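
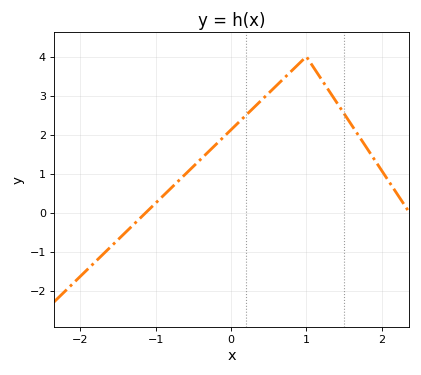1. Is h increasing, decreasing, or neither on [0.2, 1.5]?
neither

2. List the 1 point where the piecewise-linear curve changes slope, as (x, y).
(1, 4)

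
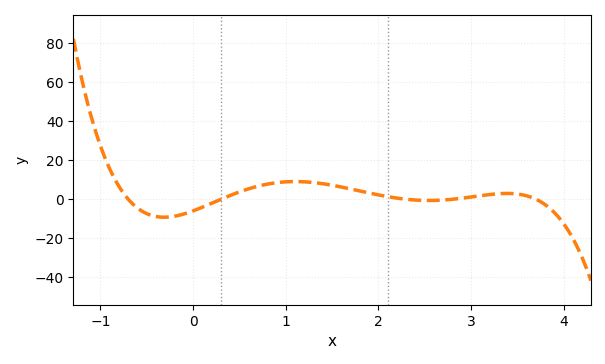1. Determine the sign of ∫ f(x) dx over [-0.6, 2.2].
positive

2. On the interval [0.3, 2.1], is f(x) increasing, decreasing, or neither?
neither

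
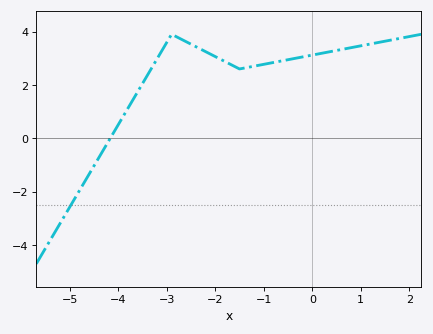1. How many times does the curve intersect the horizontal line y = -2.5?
1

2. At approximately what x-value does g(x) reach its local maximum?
-2.9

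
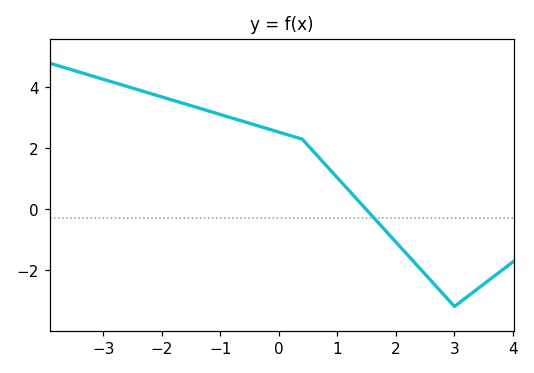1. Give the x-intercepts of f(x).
1.4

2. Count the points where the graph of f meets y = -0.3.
1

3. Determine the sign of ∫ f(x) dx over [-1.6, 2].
positive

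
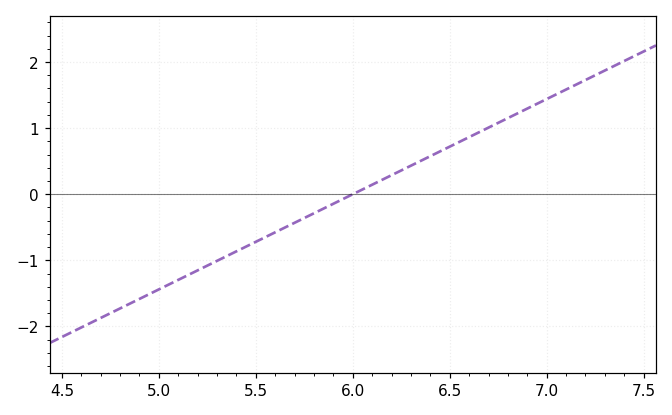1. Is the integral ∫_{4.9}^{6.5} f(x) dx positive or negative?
negative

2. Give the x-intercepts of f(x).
6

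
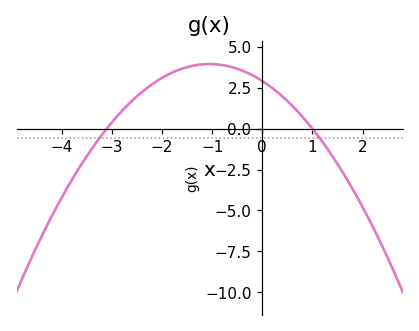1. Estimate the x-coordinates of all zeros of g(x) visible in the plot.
-3.1, 1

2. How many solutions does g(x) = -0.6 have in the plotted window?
2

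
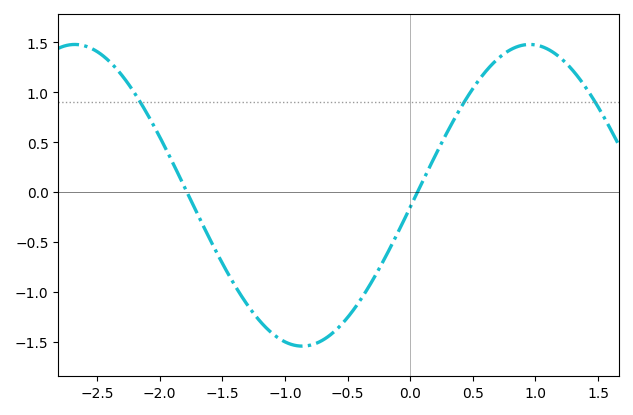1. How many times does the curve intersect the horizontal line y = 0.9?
3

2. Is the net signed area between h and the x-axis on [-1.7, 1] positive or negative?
negative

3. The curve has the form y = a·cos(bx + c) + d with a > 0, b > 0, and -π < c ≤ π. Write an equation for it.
y = 1.51cos(1.73x - 1.65) - 0.03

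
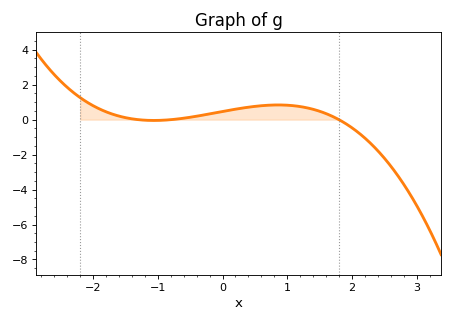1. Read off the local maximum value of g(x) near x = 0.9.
0.843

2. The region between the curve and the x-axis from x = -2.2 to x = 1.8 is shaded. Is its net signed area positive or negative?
positive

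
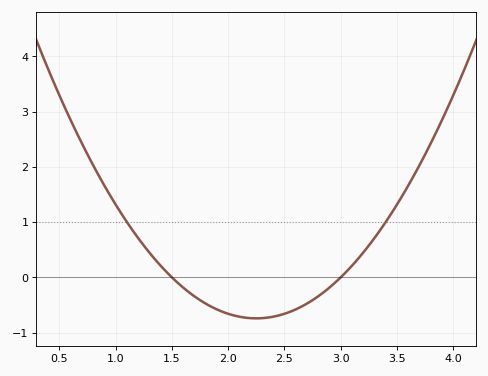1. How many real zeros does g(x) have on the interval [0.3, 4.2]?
2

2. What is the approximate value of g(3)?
0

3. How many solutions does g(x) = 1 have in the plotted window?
2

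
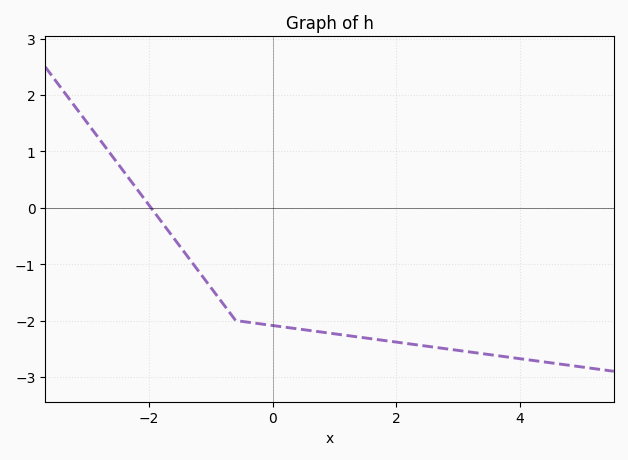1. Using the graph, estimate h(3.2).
-2.56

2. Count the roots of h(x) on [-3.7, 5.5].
1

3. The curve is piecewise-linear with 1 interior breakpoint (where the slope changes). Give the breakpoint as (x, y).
(-0.6, -2)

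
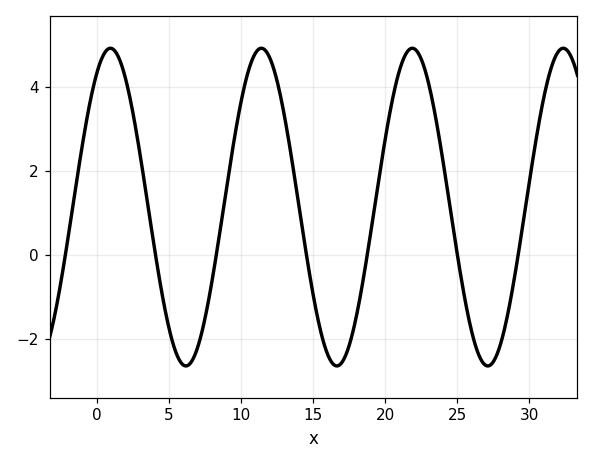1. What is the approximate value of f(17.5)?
-2.14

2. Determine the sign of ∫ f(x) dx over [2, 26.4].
positive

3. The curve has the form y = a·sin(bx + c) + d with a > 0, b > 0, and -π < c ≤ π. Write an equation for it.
y = 3.77sin(0.6x + 1.01) + 1.14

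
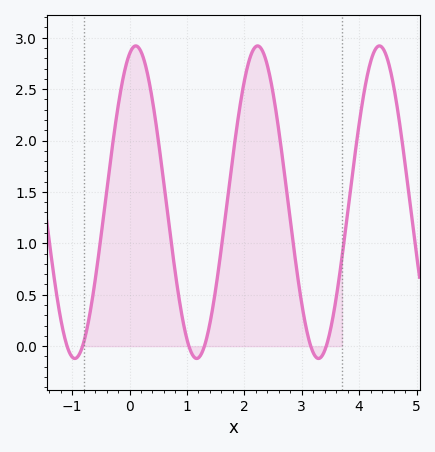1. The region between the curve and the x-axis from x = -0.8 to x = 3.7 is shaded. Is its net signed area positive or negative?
positive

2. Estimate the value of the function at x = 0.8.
0.7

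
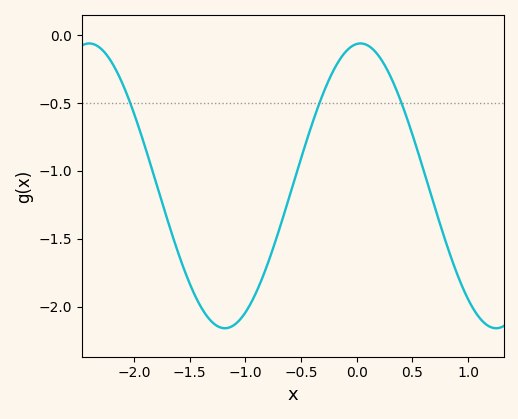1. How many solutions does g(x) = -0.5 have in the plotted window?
3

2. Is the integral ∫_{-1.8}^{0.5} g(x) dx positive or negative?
negative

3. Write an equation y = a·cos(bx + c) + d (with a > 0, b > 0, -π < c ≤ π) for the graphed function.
y = 1.05cos(2.6x - 0.09) - 1.11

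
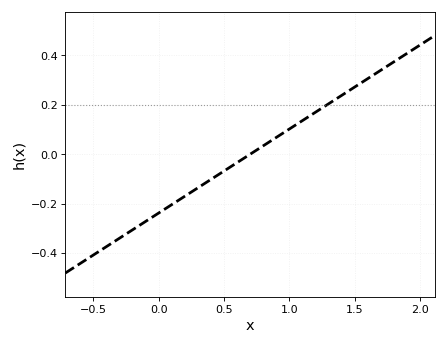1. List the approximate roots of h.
0.7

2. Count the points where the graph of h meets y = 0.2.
1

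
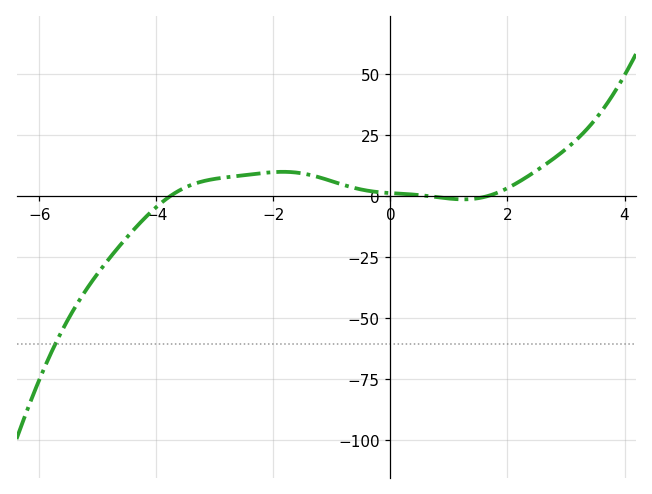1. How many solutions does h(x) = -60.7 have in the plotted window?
1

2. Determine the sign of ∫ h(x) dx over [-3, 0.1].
positive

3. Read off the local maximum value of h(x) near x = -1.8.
9.9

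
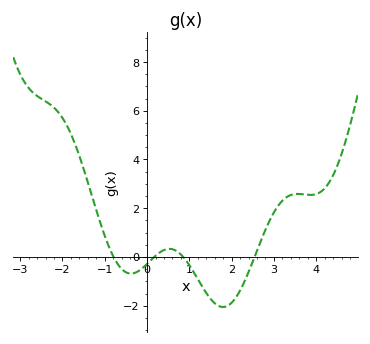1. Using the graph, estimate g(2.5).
-0.2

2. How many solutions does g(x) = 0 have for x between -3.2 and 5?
4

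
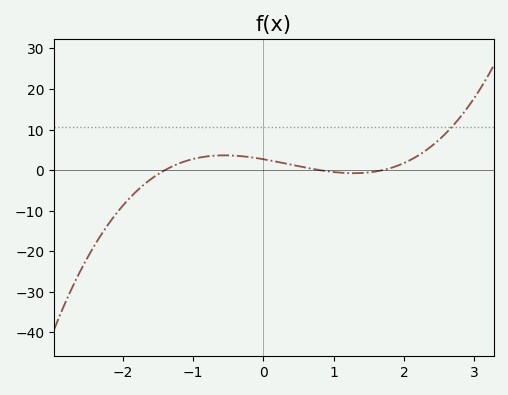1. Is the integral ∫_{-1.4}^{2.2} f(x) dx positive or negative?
positive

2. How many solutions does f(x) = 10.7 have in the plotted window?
1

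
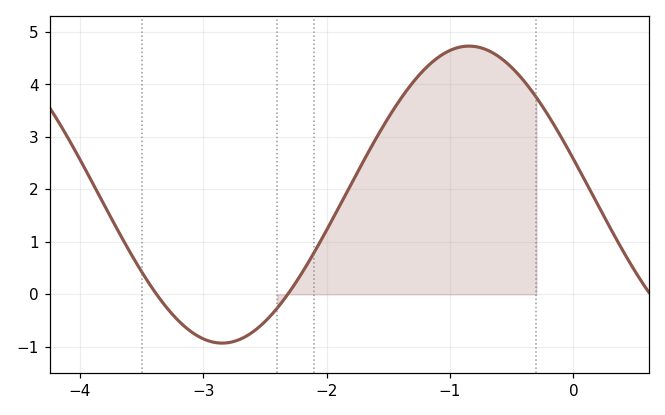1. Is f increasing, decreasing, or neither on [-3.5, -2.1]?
neither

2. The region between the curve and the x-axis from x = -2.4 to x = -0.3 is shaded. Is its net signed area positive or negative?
positive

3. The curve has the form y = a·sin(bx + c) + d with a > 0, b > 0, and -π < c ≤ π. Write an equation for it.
y = 2.83sin(1.57x + 2.9) + 1.9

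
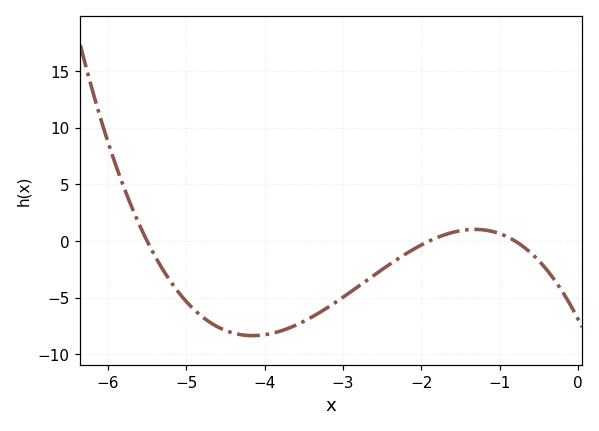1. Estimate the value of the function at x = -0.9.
0.5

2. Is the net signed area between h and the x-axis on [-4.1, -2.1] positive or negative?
negative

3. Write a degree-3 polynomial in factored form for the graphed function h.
y = -0.82(x + 5.5)(x + 1.9)(x + 0.8)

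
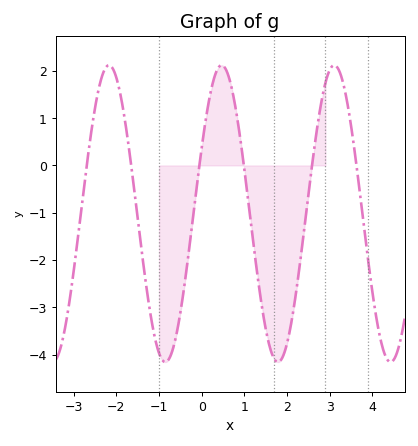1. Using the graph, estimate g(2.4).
-1.4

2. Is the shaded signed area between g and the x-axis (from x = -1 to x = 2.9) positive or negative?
negative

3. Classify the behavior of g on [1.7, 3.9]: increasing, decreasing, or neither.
neither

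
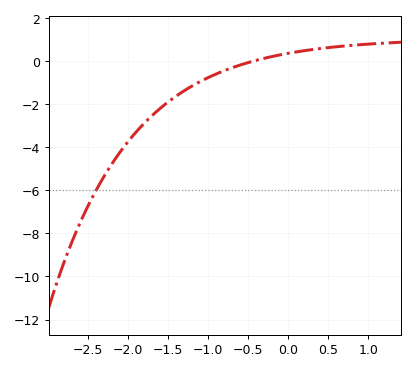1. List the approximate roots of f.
-0.5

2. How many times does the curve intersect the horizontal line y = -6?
1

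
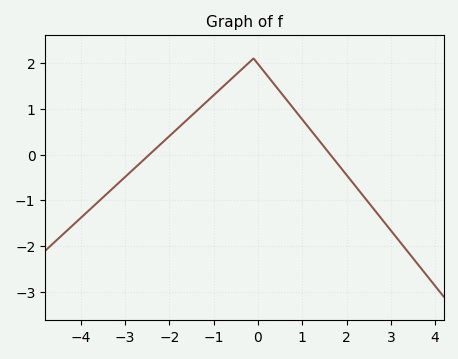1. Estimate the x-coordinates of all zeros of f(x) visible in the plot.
-2.4, 1.6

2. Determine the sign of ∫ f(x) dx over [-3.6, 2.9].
positive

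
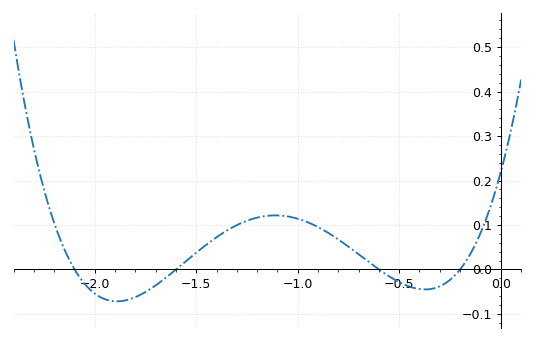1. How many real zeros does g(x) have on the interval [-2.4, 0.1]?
4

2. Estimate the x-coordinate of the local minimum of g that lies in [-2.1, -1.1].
-1.9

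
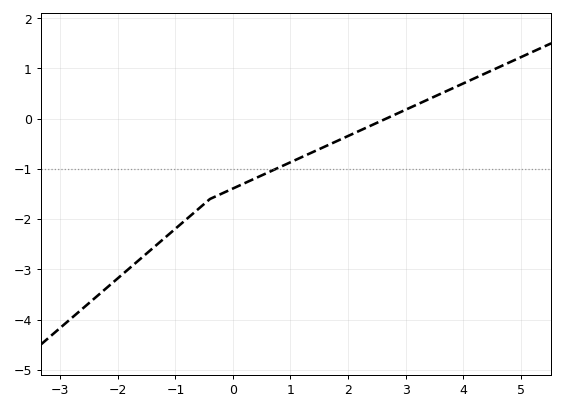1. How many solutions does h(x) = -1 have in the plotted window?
1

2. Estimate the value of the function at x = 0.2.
-1.3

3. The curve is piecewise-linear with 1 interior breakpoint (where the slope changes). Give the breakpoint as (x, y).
(-0.4, -1.6)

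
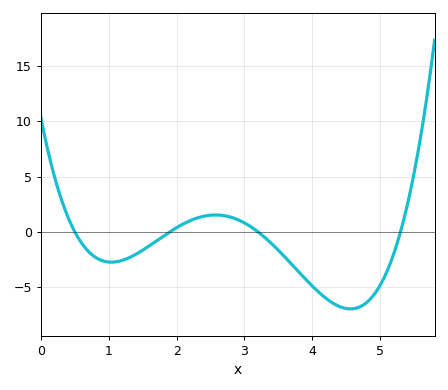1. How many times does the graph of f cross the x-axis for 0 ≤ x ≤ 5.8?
4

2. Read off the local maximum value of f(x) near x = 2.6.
1.5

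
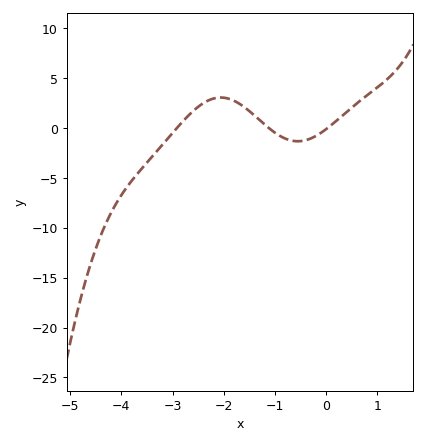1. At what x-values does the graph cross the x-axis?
-2.92, -1.12, 0.025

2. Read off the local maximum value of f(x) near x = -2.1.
3.06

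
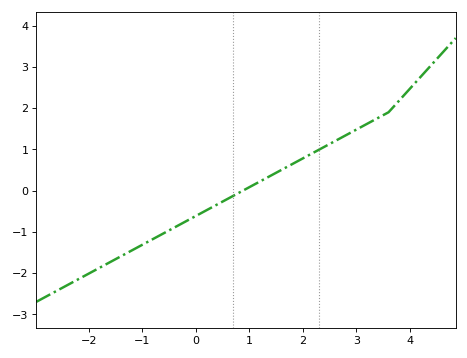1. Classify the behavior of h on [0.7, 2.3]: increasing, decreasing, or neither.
increasing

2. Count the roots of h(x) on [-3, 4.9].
1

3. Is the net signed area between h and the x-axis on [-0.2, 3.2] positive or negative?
positive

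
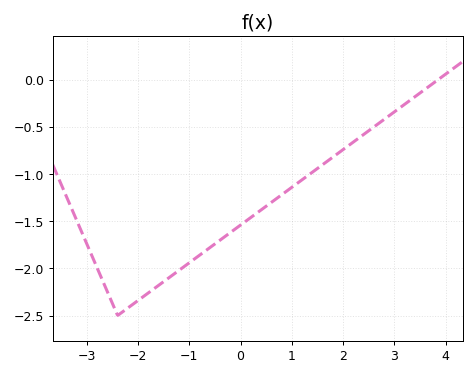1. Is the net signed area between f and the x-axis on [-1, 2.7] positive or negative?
negative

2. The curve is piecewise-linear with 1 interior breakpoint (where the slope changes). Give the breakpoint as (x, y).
(-2.4, -2.5)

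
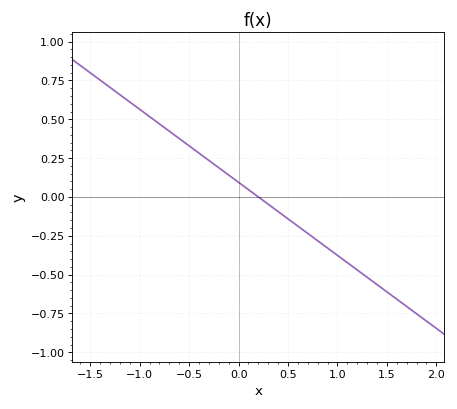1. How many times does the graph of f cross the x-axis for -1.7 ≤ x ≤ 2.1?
1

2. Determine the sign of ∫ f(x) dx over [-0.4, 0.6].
positive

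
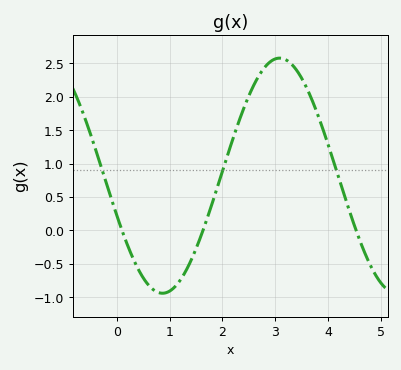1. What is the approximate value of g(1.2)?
-0.75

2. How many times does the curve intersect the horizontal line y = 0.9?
3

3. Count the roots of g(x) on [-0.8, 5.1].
3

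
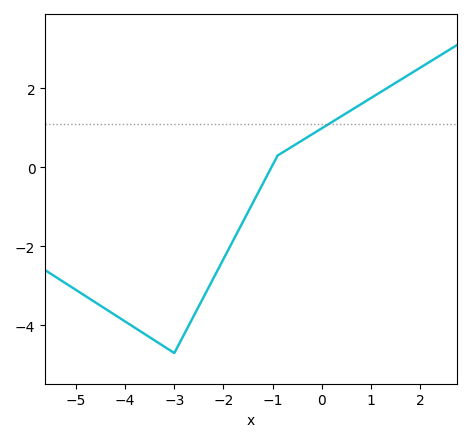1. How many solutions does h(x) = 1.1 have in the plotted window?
1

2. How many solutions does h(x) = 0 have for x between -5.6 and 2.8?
1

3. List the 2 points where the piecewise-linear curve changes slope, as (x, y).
(-3, -4.7); (-0.9, 0.3)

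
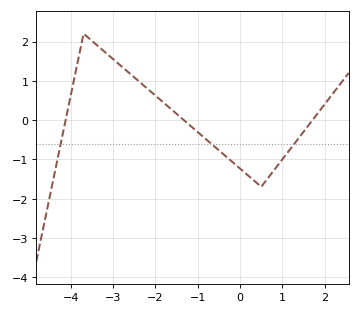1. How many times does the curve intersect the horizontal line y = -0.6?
3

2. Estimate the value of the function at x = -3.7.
2.2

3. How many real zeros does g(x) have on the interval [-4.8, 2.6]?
3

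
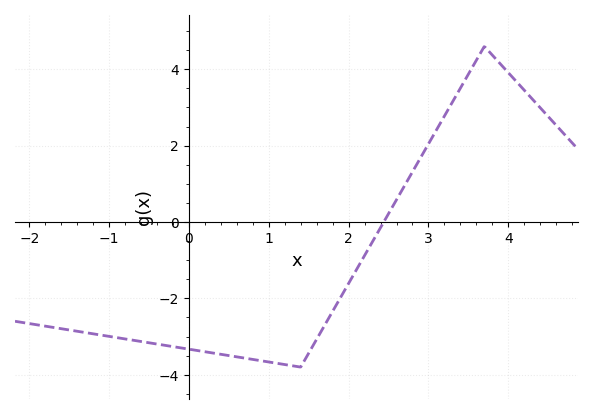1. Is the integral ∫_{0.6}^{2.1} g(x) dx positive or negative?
negative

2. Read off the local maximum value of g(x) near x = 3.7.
4.6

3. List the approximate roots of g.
2.4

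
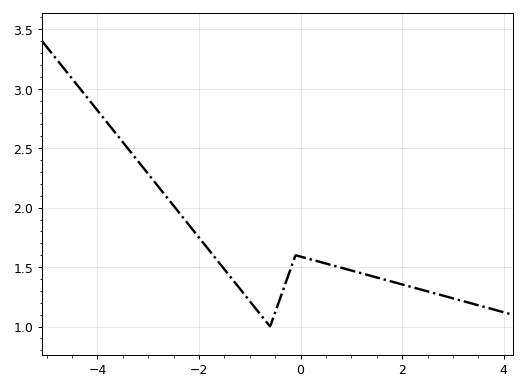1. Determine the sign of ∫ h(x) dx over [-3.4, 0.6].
positive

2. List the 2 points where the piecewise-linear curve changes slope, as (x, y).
(-0.6, 1); (-0.1, 1.6)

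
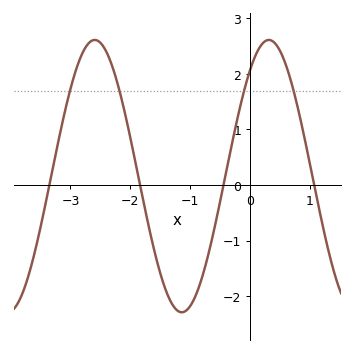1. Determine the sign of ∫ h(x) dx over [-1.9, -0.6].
negative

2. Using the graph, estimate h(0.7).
1.8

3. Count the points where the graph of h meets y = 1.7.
4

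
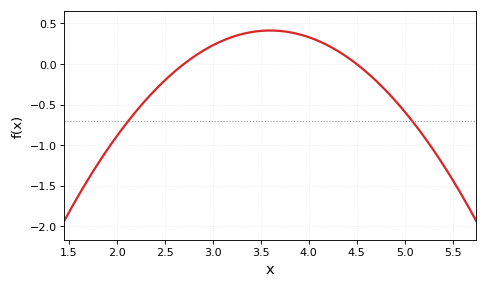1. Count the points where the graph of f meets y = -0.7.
2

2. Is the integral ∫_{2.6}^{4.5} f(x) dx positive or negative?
positive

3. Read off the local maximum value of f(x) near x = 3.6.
0.4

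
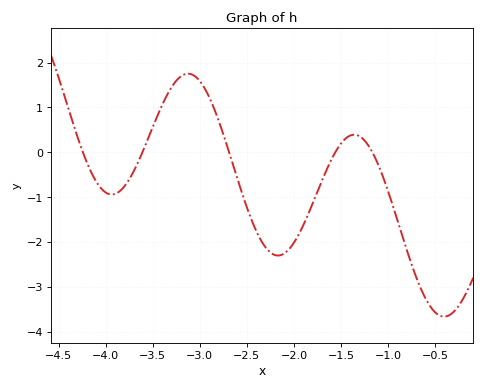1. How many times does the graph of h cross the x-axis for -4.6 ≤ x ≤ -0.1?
5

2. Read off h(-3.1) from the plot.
1.75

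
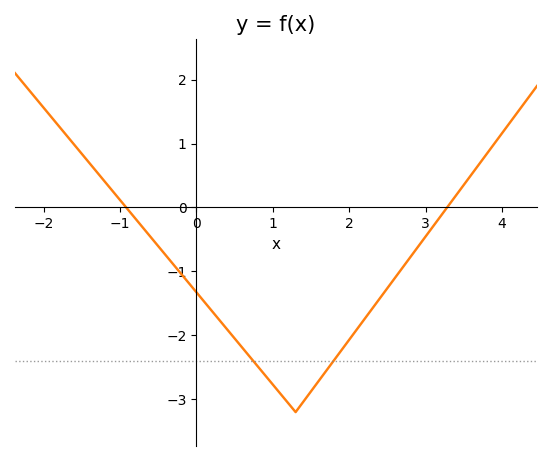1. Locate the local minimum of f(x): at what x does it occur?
1.3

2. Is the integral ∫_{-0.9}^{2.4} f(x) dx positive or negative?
negative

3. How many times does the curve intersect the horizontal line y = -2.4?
2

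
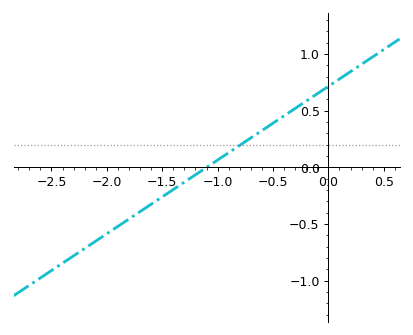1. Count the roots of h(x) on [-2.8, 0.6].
1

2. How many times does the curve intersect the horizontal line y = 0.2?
1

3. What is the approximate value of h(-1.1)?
0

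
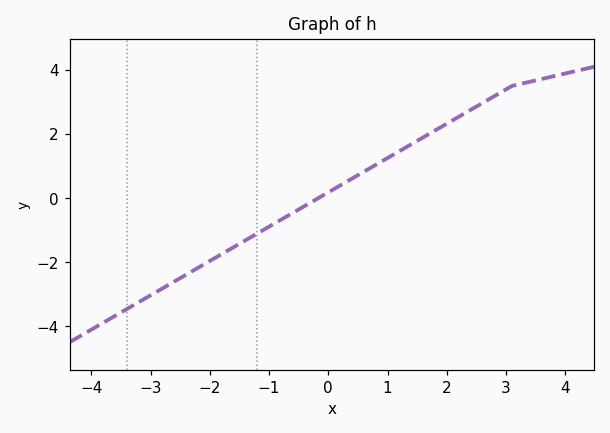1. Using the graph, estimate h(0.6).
0.8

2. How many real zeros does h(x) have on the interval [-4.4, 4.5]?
1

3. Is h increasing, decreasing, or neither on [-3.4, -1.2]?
increasing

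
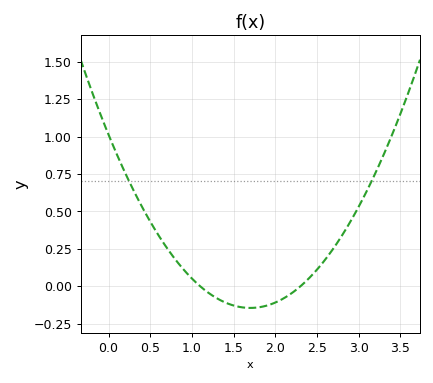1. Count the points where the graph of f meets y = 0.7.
2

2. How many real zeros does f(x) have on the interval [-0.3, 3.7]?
2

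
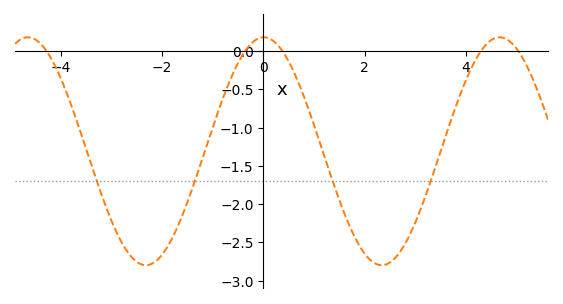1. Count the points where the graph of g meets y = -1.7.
4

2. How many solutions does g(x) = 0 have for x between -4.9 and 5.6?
5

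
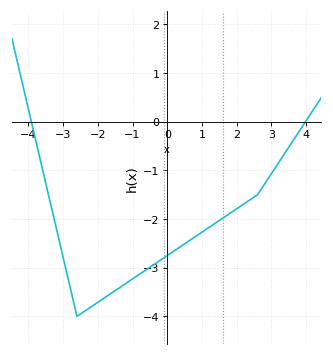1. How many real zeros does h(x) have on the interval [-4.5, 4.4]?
2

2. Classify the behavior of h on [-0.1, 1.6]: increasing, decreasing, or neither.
increasing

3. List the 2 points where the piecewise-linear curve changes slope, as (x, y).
(-2.6, -4); (2.6, -1.5)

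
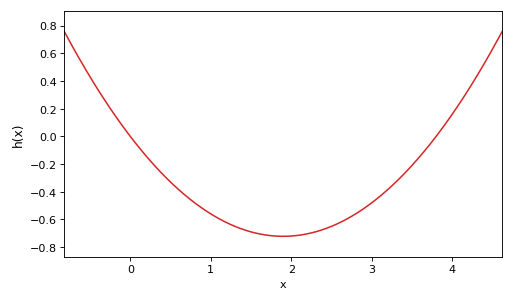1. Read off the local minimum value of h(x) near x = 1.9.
-0.722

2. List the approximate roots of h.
0, 3.8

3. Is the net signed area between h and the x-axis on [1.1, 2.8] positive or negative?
negative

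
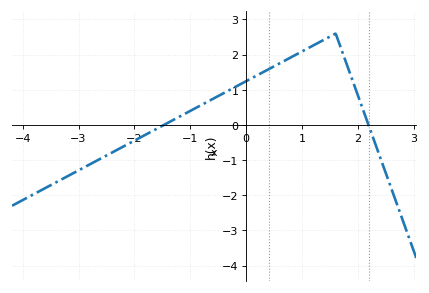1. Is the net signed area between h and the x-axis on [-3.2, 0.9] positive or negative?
positive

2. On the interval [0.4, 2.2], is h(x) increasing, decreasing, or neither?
neither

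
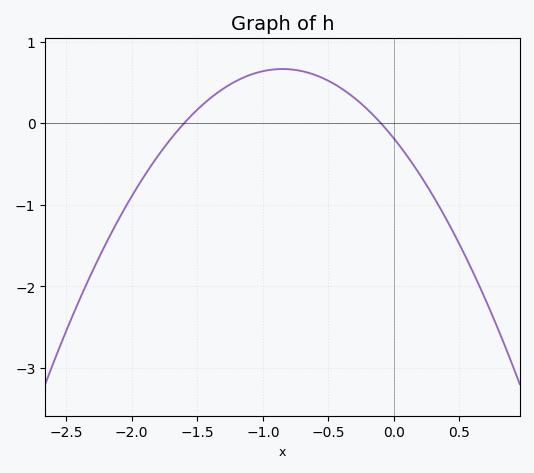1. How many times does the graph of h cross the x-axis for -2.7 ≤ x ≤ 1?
2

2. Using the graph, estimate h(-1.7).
-0.2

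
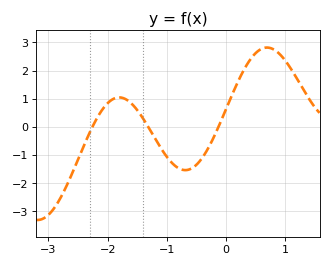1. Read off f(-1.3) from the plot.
-0.1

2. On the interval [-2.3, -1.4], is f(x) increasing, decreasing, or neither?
neither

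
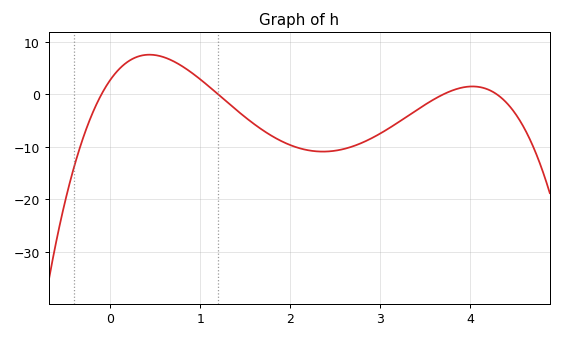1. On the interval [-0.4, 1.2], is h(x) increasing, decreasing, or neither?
neither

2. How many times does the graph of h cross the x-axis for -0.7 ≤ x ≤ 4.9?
4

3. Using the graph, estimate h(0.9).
4.2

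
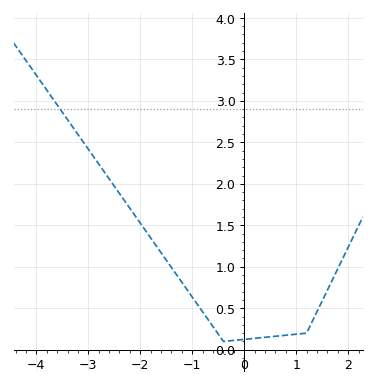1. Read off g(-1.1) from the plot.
0.724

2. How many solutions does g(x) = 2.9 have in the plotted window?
1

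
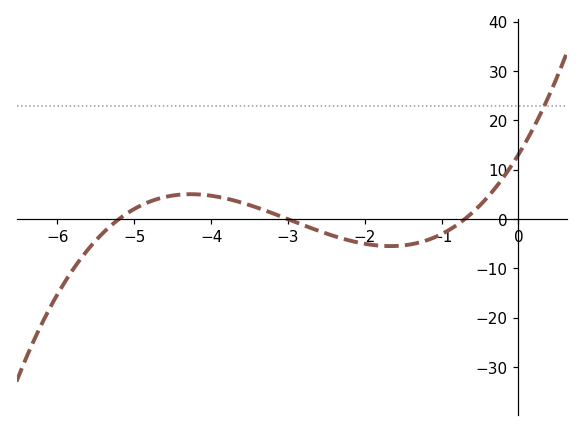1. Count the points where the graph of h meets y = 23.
1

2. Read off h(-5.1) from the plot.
1.11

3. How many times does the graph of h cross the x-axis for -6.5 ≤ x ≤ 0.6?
3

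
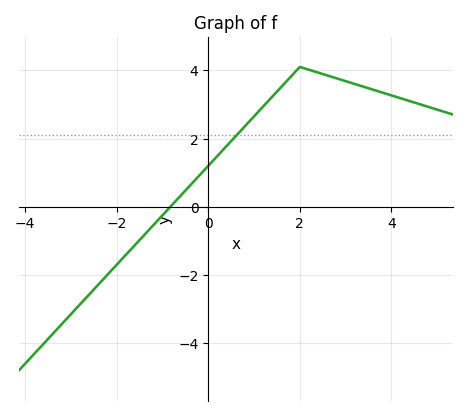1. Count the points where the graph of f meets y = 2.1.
1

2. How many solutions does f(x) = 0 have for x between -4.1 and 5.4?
1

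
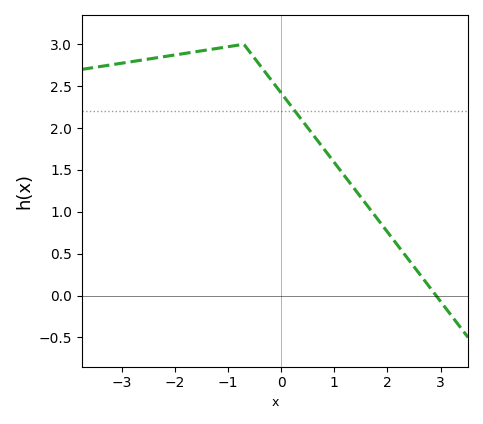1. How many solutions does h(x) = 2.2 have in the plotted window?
1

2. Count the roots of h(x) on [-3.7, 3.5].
1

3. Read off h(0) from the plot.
2.42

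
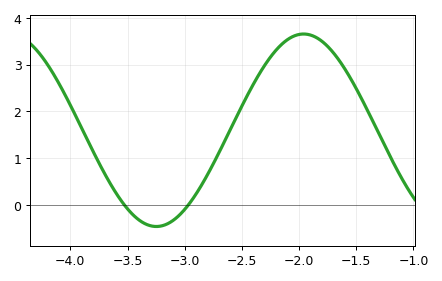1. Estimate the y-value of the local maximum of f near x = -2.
3.6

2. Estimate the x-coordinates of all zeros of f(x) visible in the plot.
-3.5, -2.95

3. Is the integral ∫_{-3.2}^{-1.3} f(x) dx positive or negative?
positive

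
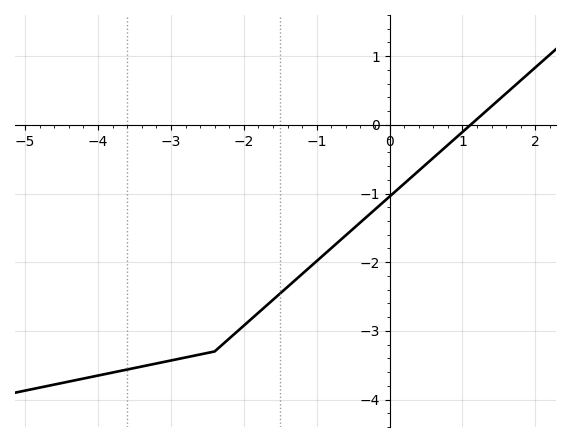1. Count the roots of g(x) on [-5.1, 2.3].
1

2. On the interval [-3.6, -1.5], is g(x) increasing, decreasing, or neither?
increasing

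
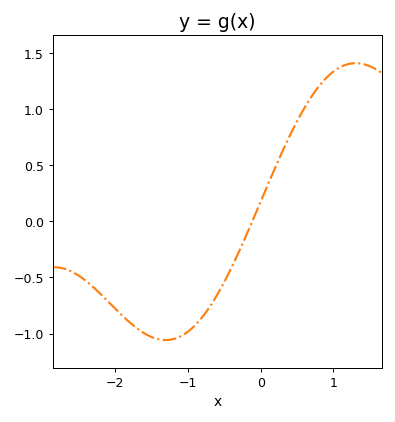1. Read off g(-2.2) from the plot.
-0.65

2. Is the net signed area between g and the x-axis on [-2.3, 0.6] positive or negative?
negative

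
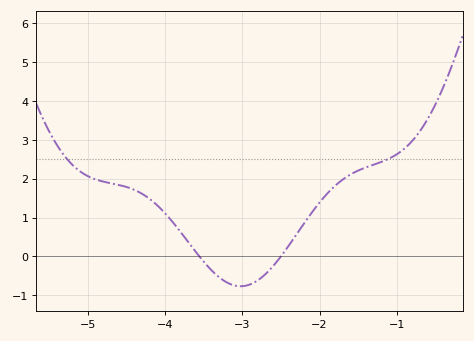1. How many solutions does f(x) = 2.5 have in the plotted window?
2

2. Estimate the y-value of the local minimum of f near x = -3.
-0.8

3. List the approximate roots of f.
-3.6, -2.5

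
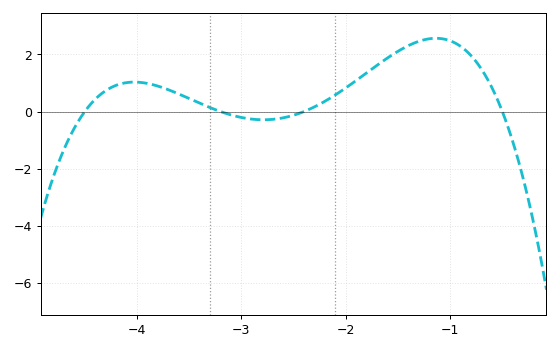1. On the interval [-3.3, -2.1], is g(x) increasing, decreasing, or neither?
neither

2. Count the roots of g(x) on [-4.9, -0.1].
4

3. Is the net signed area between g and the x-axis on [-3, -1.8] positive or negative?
positive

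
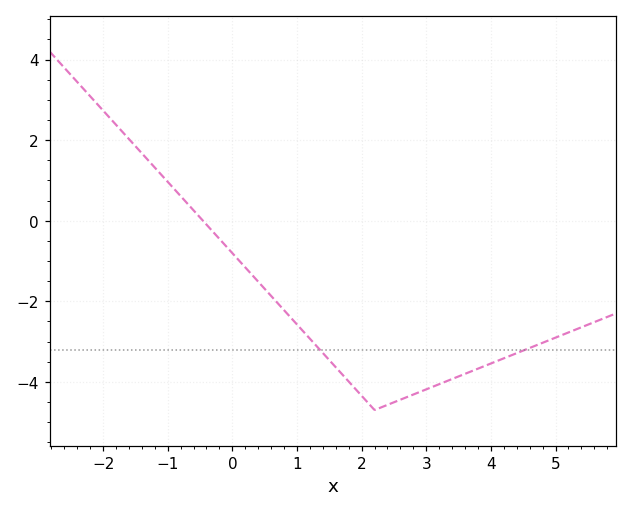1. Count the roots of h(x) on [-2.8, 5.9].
1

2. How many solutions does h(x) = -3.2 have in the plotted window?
2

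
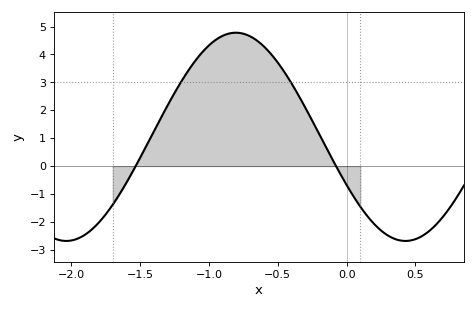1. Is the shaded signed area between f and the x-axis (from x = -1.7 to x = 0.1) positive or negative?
positive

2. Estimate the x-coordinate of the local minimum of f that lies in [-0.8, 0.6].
0.45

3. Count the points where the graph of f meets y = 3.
2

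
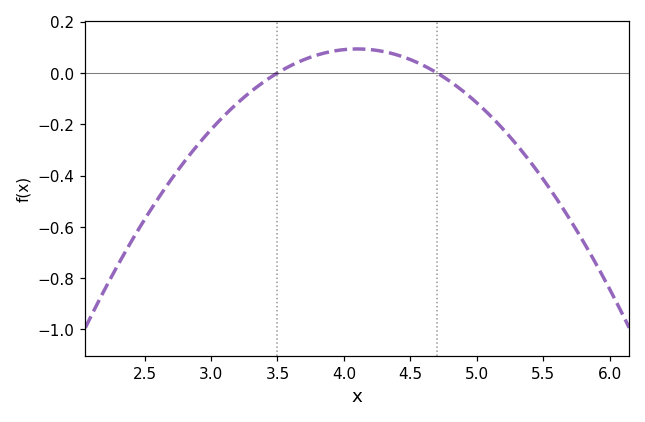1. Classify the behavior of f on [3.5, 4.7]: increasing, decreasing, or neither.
neither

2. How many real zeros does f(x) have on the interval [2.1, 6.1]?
2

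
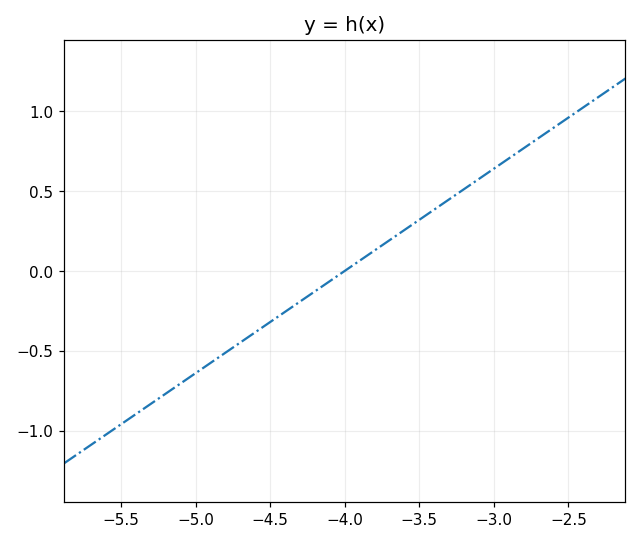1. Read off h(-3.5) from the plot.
0.32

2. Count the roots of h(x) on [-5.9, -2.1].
1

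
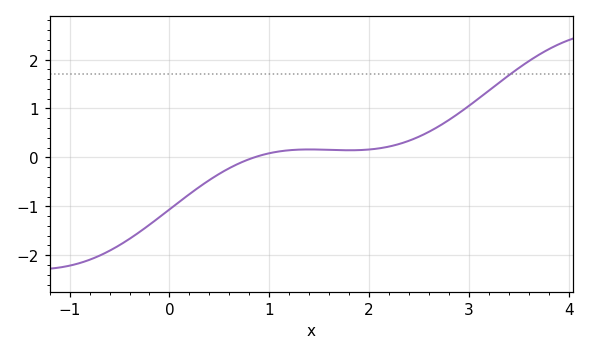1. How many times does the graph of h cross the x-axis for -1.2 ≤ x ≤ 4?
1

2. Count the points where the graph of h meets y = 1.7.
1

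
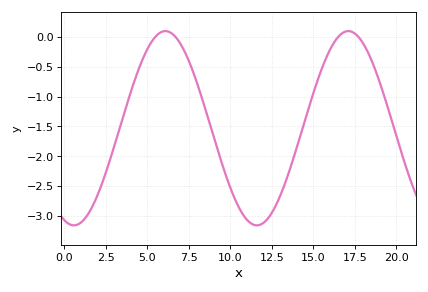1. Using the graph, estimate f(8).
-0.75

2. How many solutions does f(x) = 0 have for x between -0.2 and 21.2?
4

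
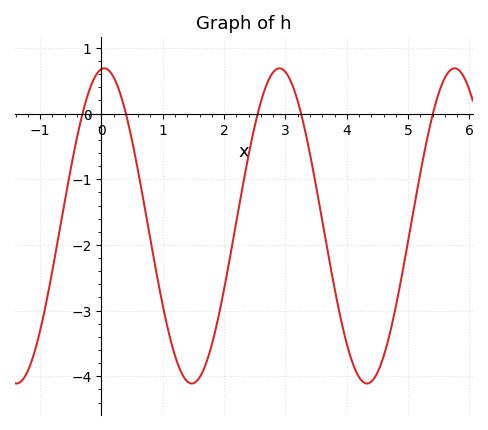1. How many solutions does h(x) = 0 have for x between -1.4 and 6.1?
5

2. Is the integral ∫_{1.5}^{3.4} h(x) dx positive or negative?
negative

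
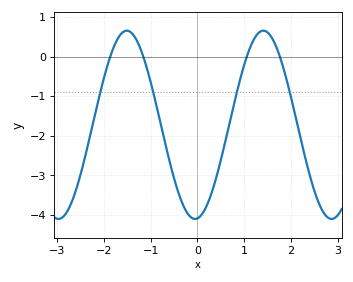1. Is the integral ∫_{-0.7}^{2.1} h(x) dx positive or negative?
negative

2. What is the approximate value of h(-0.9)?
-1.12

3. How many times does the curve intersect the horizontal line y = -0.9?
4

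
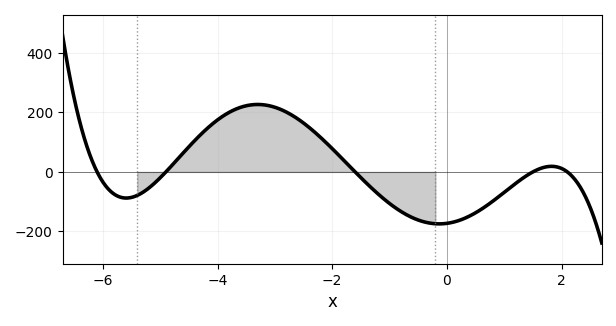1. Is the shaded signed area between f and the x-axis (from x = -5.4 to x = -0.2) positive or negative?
positive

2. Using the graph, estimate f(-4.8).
20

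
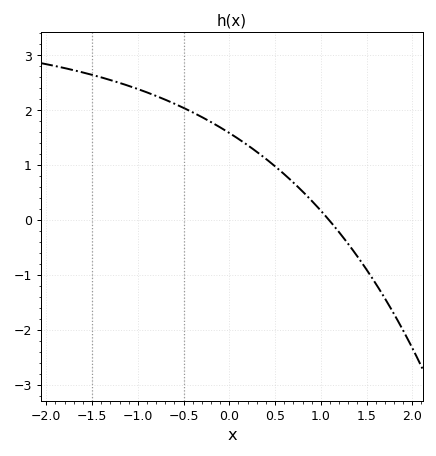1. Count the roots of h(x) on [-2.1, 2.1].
1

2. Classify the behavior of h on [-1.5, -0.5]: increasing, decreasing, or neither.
decreasing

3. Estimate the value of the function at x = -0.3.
1.9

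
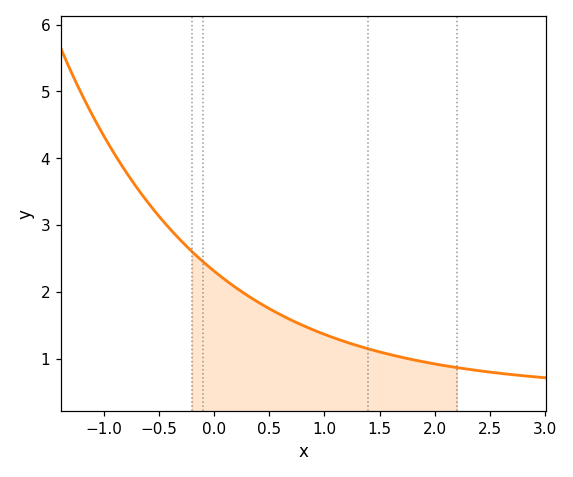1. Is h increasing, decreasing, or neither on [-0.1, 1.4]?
decreasing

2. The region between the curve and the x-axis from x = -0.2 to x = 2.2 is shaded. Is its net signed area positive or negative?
positive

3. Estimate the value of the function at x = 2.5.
0.8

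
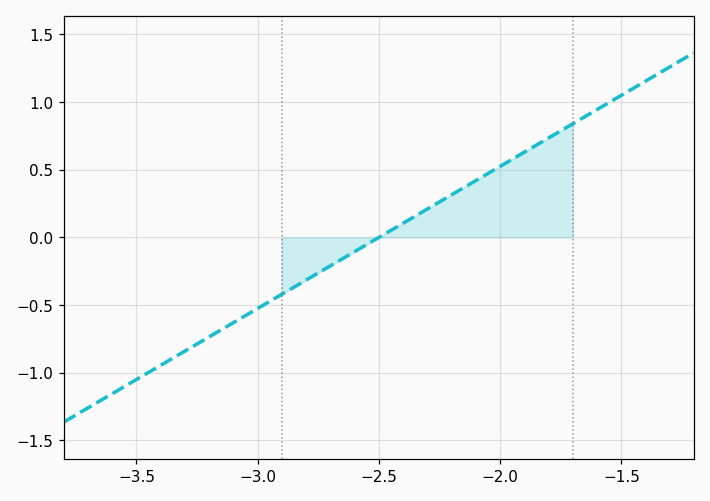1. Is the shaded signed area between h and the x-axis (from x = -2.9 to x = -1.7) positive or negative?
positive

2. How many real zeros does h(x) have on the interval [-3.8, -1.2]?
1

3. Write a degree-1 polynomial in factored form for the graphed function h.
y = 1.05(x + 2.5)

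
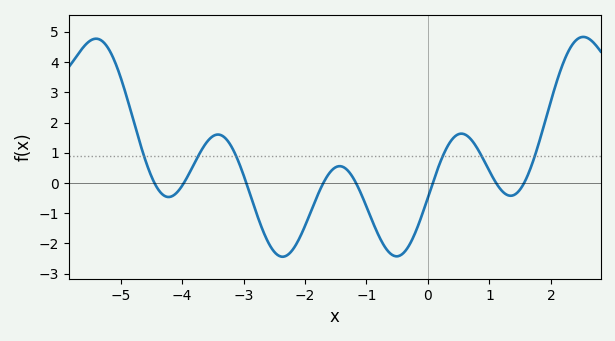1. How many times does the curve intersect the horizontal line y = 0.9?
6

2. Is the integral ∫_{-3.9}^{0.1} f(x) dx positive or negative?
negative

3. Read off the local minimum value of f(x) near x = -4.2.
-0.5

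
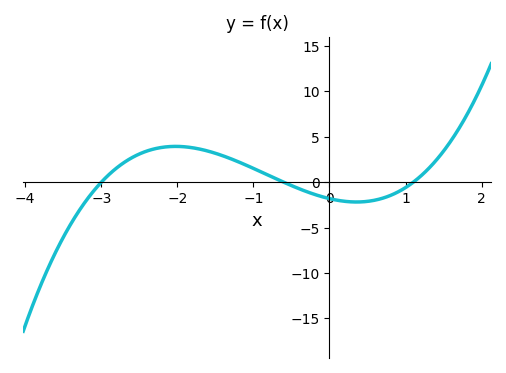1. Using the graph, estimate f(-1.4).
3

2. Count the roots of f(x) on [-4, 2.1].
3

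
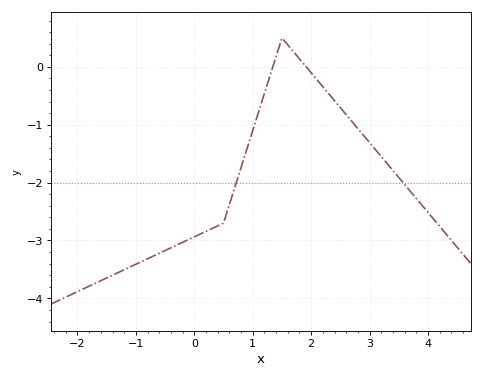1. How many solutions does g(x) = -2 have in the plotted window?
2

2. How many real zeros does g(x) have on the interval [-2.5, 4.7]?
2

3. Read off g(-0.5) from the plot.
-3.17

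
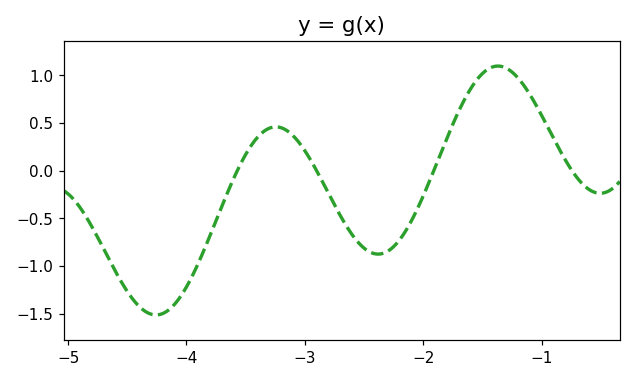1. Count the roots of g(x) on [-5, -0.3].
4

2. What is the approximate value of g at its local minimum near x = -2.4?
-0.9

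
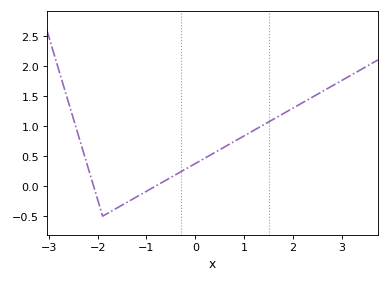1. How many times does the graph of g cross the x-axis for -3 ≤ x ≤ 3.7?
2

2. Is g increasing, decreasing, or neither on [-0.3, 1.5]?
increasing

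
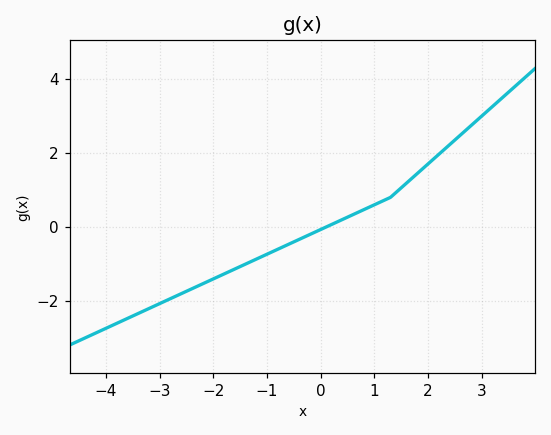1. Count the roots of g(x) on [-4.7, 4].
1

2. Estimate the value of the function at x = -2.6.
-1.8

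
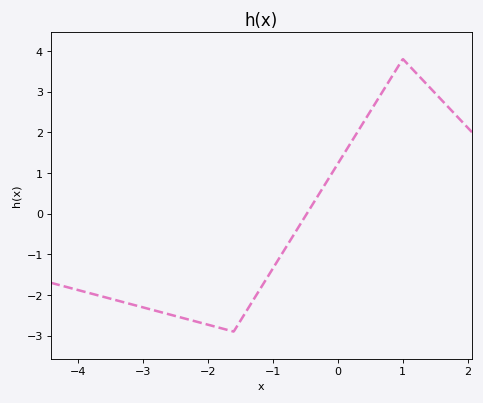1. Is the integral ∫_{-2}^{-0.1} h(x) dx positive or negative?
negative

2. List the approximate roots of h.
-0.475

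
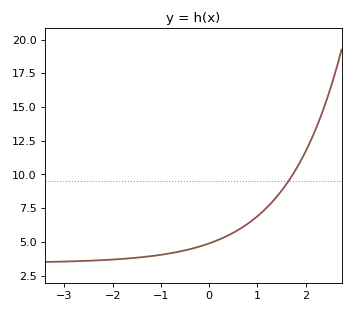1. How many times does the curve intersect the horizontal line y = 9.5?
1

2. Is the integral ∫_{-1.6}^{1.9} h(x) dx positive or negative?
positive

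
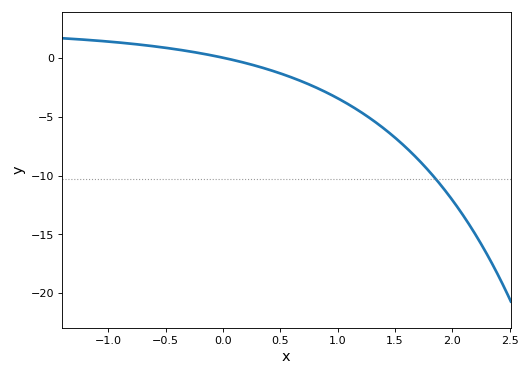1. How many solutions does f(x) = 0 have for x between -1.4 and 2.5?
1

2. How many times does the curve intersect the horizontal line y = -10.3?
1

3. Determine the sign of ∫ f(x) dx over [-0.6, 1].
negative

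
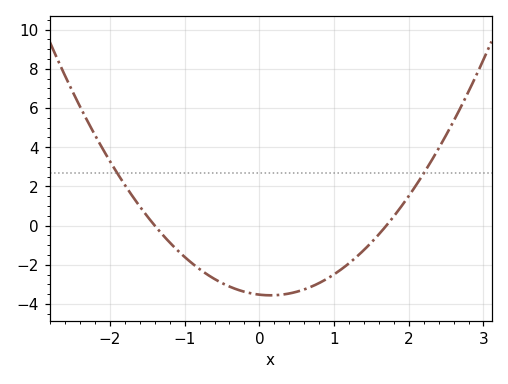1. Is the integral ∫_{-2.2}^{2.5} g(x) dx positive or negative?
negative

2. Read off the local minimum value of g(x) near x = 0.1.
-3.6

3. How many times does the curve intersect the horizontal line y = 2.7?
2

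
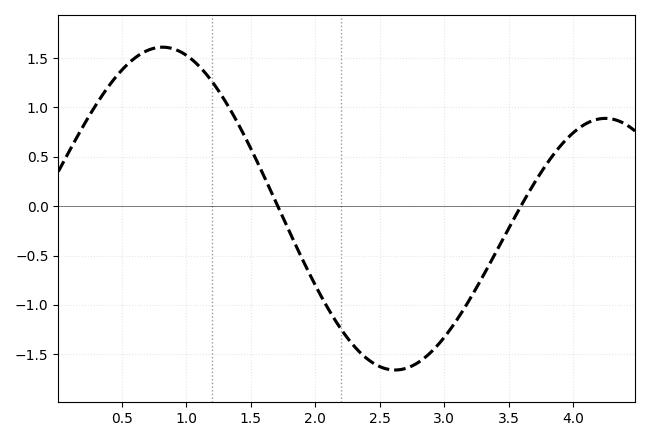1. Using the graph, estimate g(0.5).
1.38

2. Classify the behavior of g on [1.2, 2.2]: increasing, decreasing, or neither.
decreasing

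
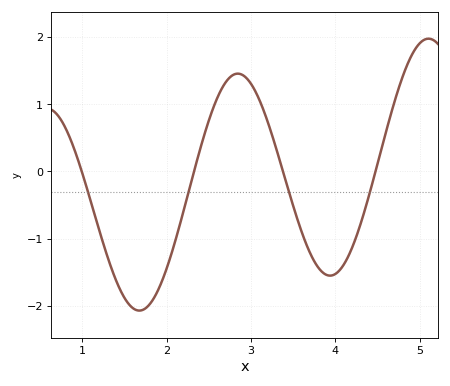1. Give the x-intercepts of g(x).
0.995, 2.33, 3.38, 4.48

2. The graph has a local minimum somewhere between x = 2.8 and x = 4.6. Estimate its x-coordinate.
3.94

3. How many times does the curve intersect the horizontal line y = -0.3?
4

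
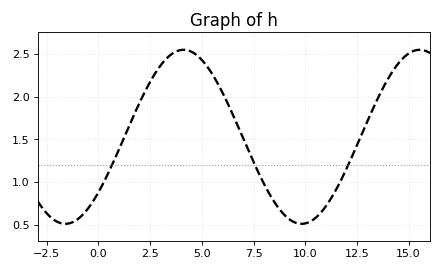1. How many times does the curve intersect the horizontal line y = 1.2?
3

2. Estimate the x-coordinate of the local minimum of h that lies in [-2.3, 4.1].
-1.6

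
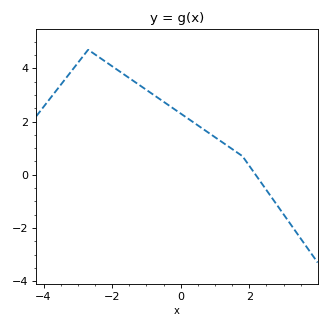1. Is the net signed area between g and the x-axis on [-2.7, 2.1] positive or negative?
positive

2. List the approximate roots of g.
2.18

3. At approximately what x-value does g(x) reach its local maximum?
-2.7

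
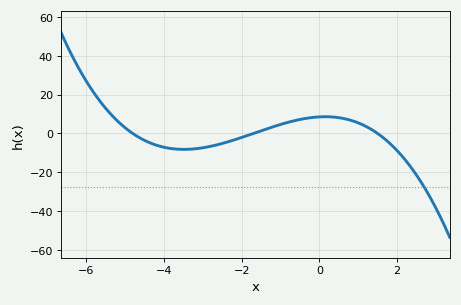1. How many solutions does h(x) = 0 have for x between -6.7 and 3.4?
3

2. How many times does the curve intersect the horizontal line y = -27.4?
1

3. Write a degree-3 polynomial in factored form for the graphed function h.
y = -0.7(x + 4.8)(x + 1.7)(x - 1.5)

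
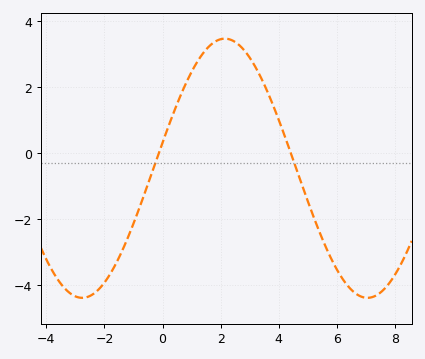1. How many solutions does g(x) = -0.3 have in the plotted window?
2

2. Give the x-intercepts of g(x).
-0.2, 4.4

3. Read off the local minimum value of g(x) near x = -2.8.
-4.4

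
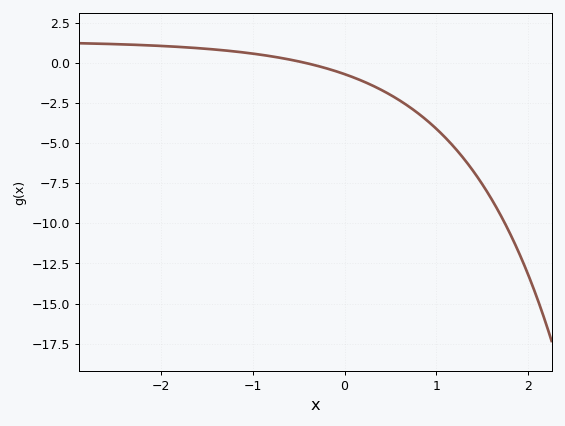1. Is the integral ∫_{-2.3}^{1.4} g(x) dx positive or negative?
negative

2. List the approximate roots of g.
-0.4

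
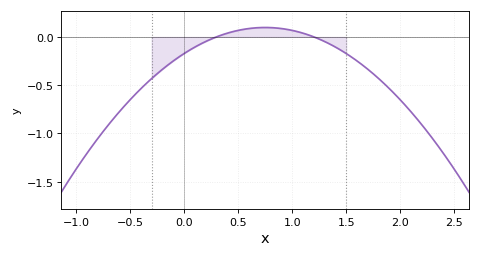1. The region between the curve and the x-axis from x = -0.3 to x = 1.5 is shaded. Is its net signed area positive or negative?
negative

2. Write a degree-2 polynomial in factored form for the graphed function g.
y = -0.48(x - 0.3)(x - 1.2)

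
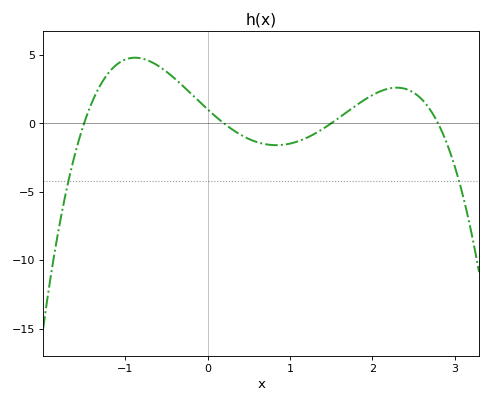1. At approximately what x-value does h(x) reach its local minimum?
0.833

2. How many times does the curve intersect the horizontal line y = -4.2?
2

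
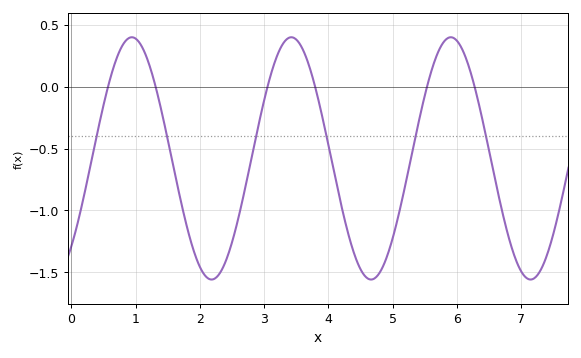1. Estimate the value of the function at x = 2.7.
-0.833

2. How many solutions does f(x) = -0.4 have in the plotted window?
6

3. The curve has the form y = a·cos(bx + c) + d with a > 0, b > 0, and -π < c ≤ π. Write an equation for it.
y = 0.98cos(2.53x - 2.38) - 0.58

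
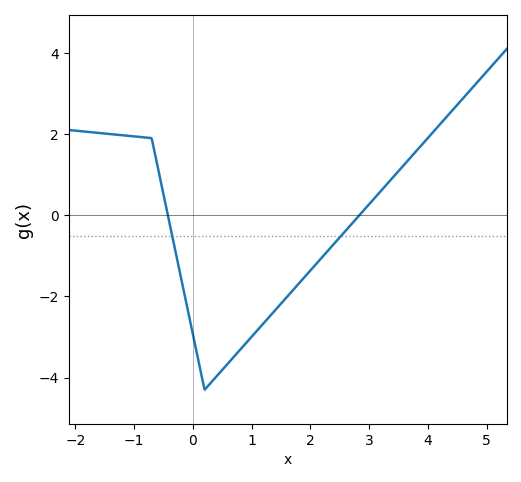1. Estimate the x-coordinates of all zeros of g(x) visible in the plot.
-0.4, 2.8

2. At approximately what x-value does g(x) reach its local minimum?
0.2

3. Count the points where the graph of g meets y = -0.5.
2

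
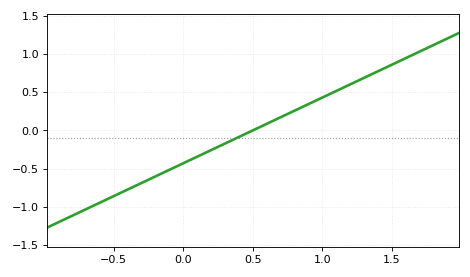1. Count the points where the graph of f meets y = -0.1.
1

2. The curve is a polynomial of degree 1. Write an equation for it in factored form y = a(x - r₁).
y = 0.86(x - 0.5)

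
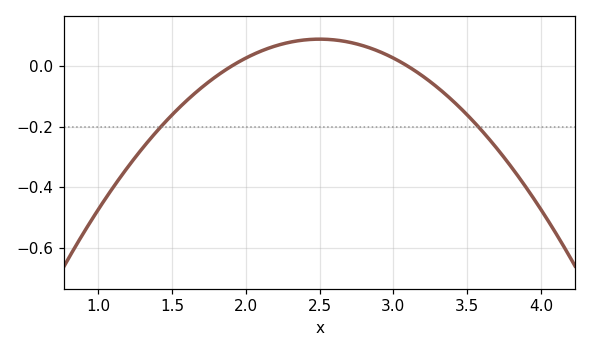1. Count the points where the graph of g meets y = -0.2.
2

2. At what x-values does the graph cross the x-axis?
1.9, 3.1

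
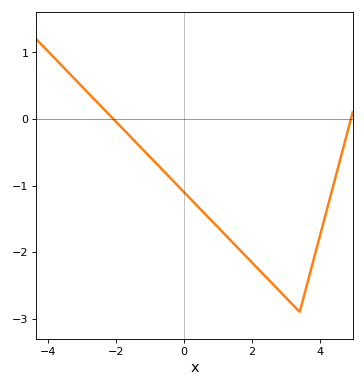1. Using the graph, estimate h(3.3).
-2.85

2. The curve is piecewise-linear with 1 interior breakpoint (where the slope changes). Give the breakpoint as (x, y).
(3.4, -2.9)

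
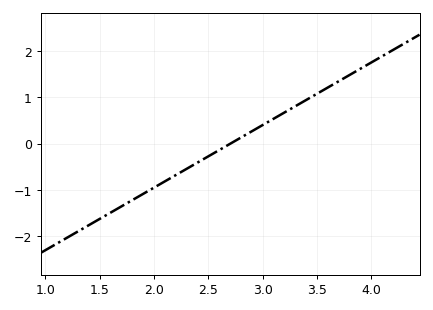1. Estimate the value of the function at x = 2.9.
0.3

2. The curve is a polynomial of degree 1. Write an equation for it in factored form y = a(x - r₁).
y = 1.35(x - 2.7)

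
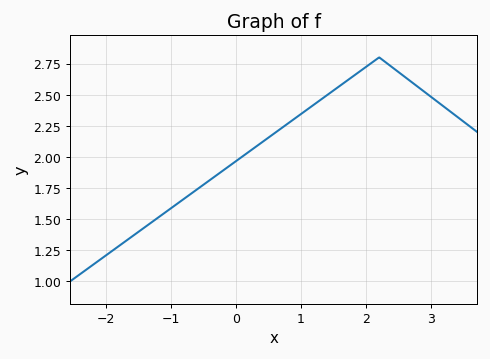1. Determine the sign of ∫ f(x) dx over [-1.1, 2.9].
positive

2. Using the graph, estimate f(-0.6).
1.74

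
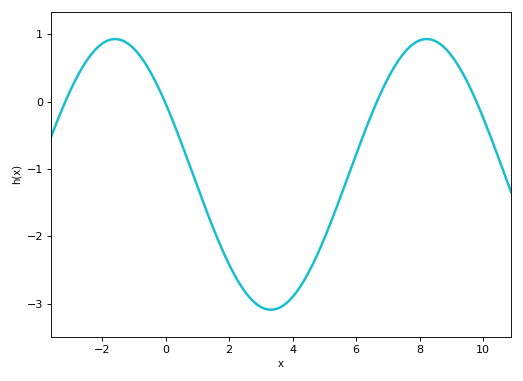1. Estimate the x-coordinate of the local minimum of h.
3.31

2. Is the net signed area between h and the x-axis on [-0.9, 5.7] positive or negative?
negative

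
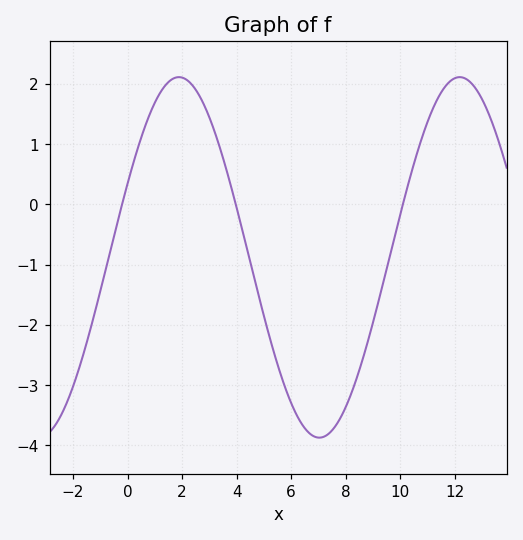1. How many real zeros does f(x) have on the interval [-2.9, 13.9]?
3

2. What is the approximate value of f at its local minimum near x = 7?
-3.9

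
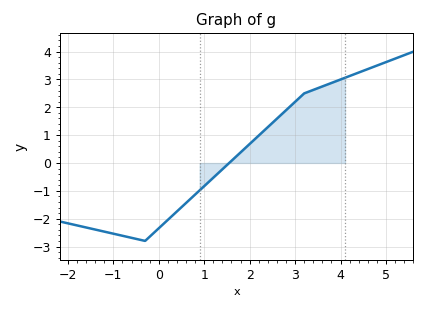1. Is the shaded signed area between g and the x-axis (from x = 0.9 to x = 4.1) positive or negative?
positive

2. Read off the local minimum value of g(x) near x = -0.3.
-2.8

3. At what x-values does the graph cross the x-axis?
1.55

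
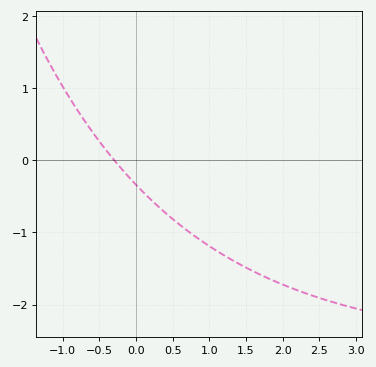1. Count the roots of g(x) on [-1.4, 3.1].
1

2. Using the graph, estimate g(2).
-1.7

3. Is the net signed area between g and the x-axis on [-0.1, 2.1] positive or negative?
negative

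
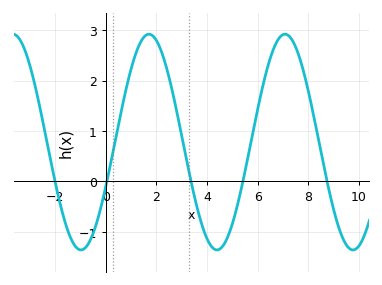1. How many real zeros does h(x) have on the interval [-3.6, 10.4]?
5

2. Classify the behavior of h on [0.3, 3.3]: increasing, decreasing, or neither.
neither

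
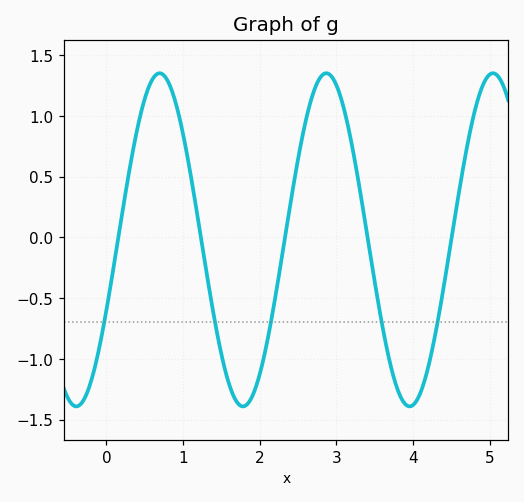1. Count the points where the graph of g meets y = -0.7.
5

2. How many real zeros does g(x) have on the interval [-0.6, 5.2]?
5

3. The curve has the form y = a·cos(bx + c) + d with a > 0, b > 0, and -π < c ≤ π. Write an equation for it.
y = 1.37cos(2.89x - 2.01) - 0.02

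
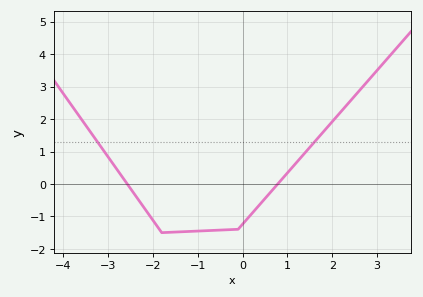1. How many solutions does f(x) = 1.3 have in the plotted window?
2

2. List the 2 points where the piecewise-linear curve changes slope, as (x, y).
(-1.8, -1.5); (-0.1, -1.4)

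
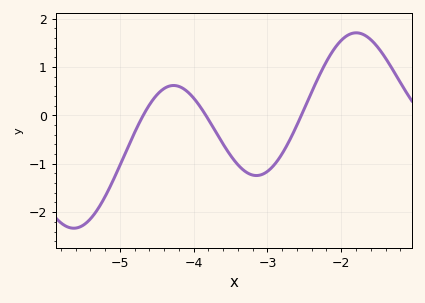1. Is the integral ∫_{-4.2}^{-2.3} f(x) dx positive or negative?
negative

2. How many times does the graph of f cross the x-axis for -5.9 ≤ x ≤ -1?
3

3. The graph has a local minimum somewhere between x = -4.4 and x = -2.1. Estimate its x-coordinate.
-3.2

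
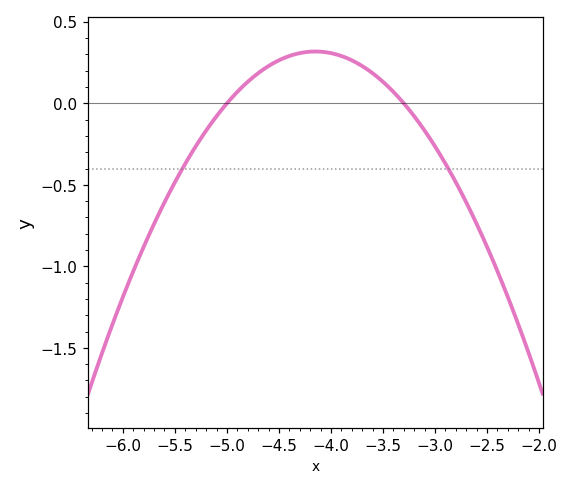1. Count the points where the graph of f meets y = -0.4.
2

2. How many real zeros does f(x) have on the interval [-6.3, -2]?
2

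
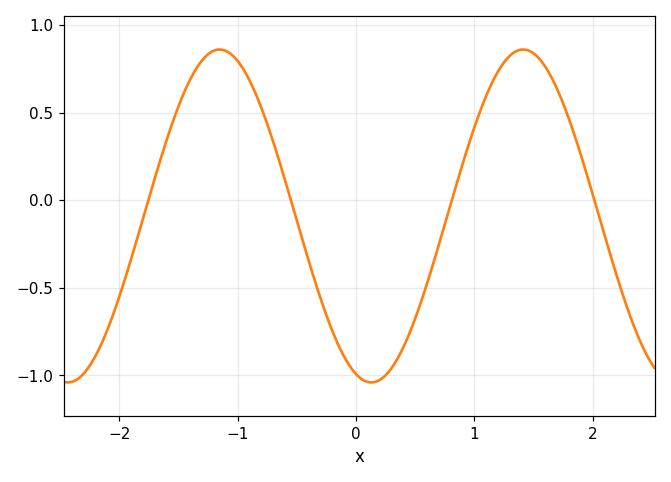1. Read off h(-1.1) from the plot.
0.852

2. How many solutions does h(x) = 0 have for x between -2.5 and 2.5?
4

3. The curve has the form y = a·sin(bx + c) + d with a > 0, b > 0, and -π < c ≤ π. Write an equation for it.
y = 0.95sin(2.45x - 1.89) - 0.09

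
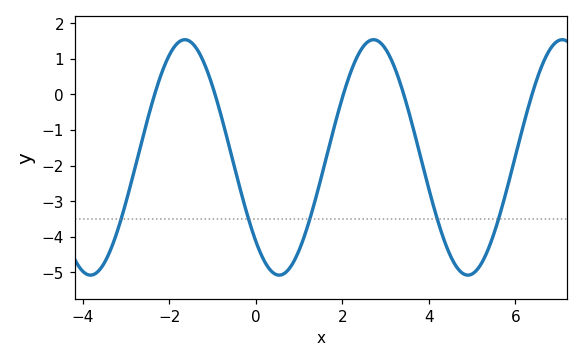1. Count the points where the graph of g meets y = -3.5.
5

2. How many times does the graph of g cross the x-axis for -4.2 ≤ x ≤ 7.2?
5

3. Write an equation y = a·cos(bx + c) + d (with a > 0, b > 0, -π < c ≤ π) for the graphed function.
y = 3.31cos(1.4x + 2.4) - 1.77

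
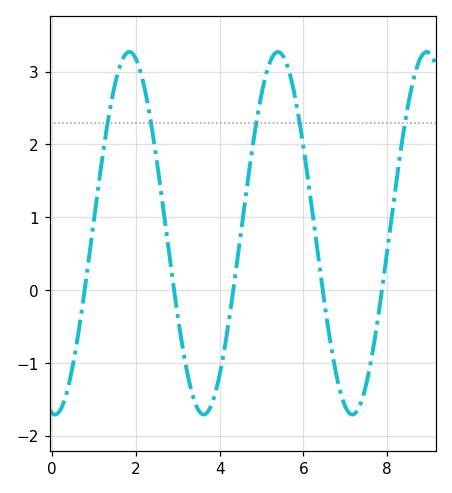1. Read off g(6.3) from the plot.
0.7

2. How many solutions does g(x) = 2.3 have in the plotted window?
5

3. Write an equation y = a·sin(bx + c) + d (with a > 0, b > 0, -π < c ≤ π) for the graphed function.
y = 2.49sin(1.8x - 1.7) + 0.78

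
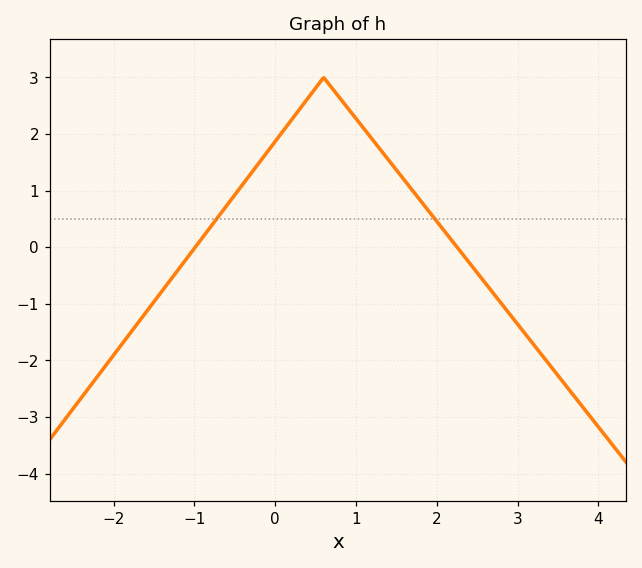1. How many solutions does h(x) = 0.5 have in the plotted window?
2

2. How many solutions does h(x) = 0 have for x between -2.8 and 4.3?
2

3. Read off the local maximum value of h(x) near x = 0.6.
3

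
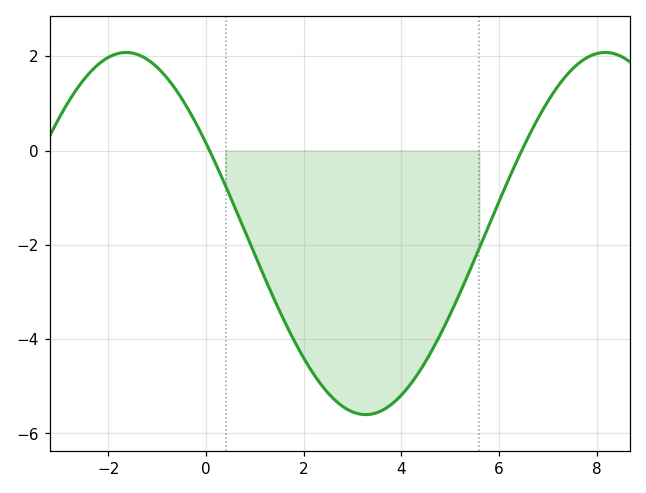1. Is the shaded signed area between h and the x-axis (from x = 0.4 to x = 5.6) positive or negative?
negative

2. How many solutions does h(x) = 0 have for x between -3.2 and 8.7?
2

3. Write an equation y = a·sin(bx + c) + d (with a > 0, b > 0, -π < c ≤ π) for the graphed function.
y = 3.84sin(0.64x + 2.6) - 1.76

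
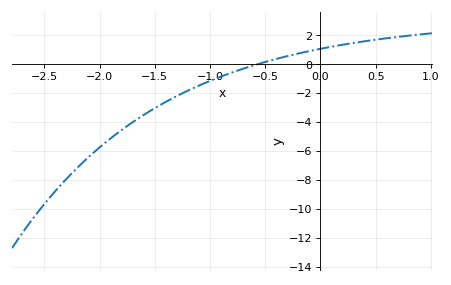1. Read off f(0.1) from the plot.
1.2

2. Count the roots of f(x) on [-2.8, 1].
1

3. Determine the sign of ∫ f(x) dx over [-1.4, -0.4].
negative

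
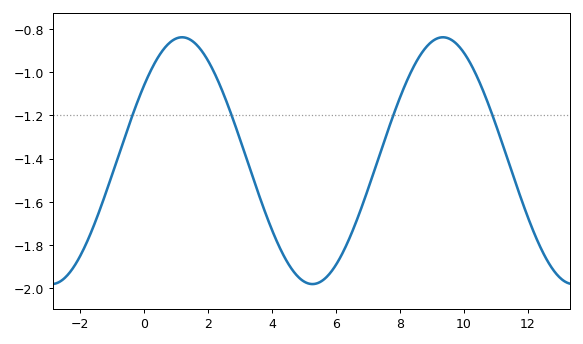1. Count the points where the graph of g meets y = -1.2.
4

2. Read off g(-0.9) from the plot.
-1.42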